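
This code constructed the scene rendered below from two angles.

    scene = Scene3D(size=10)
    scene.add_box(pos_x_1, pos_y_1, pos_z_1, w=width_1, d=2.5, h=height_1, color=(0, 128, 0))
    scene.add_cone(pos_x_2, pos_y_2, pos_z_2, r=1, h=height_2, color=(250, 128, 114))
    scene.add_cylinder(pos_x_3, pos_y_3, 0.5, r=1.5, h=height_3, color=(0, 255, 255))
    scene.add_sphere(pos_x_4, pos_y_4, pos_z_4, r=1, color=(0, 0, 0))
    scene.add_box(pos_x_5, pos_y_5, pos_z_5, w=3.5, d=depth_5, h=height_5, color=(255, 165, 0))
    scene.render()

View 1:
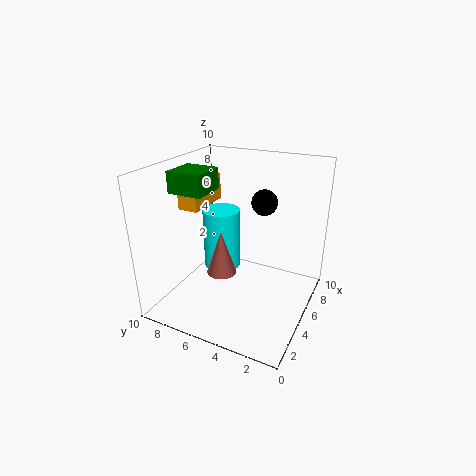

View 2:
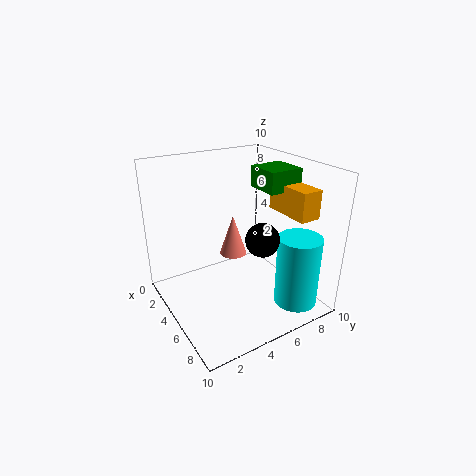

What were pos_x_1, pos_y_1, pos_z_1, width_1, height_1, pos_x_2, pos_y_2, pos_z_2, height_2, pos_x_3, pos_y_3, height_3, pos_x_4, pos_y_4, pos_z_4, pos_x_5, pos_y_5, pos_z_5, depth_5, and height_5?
pos_x_1 = 3.5; pos_y_1 = 7; pos_z_1 = 8; width_1 = 2.5; height_1 = 1.5; pos_x_2 = 3.5; pos_y_2 = 5.5; pos_z_2 = 3; height_2 = 3; pos_x_3 = 8; pos_y_3 = 8; height_3 = 5; pos_x_4 = 8.5; pos_y_4 = 4.5; pos_z_4 = 6.5; pos_x_5 = 4.5; pos_y_5 = 8; pos_z_5 = 6.5; depth_5 = 1.5; height_5 = 2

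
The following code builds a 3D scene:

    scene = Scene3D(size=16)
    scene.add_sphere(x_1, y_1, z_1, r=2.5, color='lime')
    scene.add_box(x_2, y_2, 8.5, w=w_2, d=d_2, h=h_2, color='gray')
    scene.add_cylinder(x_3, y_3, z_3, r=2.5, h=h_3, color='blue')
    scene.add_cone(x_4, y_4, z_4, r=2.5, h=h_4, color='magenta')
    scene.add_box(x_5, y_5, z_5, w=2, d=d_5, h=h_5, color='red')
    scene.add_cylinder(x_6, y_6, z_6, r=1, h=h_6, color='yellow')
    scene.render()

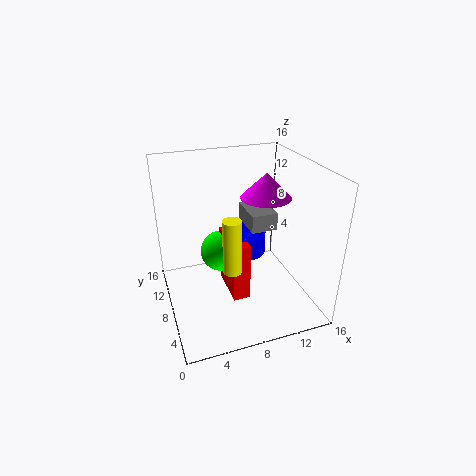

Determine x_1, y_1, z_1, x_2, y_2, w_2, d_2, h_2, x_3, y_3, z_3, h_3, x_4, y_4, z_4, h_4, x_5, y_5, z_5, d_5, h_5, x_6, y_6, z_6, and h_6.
x_1 = 7
y_1 = 11.5
z_1 = 4.5
x_2 = 9.5
y_2 = 7.5
w_2 = 3
d_2 = 4.5
h_2 = 2
x_3 = 9.5
y_3 = 10
z_3 = 5
h_3 = 2.5
x_4 = 10
y_4 = 5.5
z_4 = 13.5
h_4 = 2.5
x_5 = 7
y_5 = 6.5
z_5 = 0.5
d_5 = 5.5
h_5 = 7
x_6 = 6.5
y_6 = 5.5
z_6 = 5.5
h_6 = 6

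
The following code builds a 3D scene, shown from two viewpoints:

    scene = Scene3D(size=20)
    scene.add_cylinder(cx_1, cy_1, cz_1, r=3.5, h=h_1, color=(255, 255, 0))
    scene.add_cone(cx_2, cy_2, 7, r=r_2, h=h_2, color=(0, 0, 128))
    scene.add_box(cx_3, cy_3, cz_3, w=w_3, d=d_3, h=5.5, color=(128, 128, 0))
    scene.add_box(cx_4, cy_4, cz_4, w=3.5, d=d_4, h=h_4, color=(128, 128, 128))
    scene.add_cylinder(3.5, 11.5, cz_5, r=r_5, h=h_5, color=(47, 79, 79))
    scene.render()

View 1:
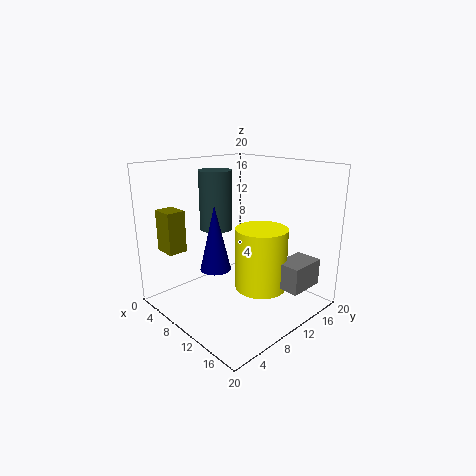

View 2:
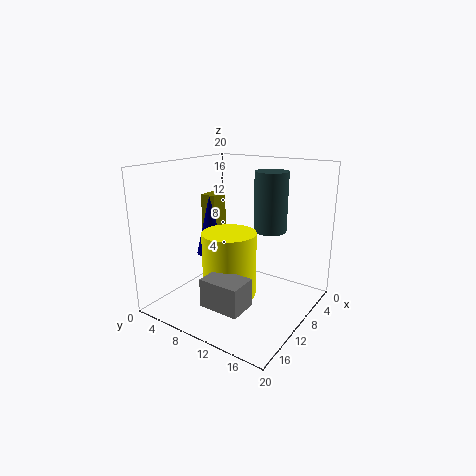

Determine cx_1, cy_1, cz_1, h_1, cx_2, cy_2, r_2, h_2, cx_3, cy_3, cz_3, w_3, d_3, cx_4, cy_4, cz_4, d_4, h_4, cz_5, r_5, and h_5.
cx_1 = 13.5; cy_1 = 11; cz_1 = 3.5; h_1 = 8.5; cx_2 = 10.5; cy_2 = 5.5; r_2 = 2; h_2 = 8.5; cx_3 = 4; cy_3 = 1; cz_3 = 9; w_3 = 3; d_3 = 2.5; cx_4 = 16; cy_4 = 11; cz_4 = 4.5; d_4 = 5; h_4 = 3.5; cz_5 = 9.5; r_5 = 2.5; h_5 = 9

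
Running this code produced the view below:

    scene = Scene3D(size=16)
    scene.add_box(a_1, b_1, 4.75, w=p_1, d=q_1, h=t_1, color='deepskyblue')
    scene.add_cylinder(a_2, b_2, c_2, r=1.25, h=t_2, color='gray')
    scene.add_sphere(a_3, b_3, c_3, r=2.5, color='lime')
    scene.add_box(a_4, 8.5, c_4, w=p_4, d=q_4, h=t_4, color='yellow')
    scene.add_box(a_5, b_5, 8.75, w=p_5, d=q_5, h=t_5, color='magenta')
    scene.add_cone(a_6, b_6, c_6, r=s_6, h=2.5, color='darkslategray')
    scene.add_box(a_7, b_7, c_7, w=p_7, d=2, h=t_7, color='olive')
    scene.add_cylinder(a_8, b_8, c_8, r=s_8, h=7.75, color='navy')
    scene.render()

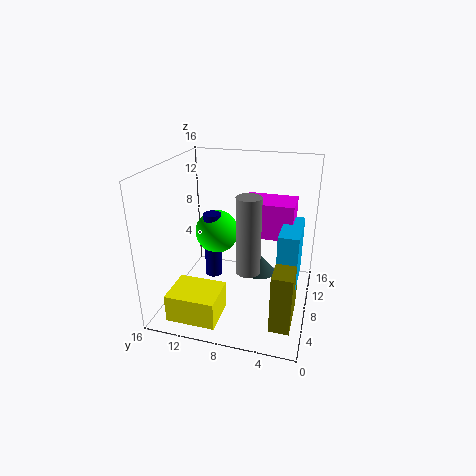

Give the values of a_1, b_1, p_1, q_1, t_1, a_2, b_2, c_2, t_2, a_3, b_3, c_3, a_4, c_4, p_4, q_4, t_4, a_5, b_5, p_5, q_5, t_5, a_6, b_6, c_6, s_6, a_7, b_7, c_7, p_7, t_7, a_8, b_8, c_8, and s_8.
a_1 = 3.75; b_1 = 1; p_1 = 5.5; q_1 = 2; t_1 = 6; a_2 = 4.75; b_2 = 6; c_2 = 6; t_2 = 8; a_3 = 9.5; b_3 = 11; c_3 = 7.75; a_4 = 0.75; c_4 = 1; p_4 = 4.25; q_4 = 5.25; t_4 = 3; a_5 = 7; b_5 = 2; p_5 = 3.75; q_5 = 5.5; t_5 = 3.75; a_6 = 11.75; b_6 = 6.25; c_6 = 1.75; s_6 = 2; a_7 = 1; b_7 = 1; c_7 = 2; p_7 = 5.25; t_7 = 6; a_8 = 8.75; b_8 = 11.25; c_8 = 2.5; s_8 = 1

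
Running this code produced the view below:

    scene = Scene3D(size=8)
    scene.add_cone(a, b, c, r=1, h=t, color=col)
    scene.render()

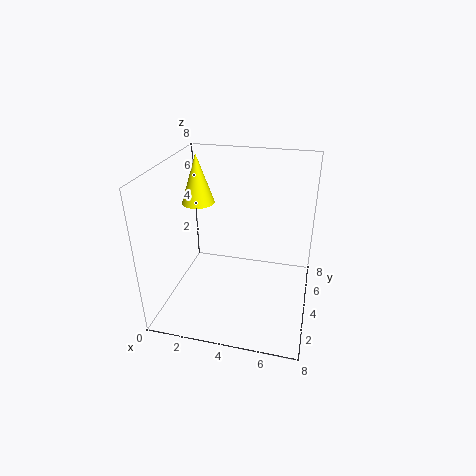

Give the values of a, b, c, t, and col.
a = 1
b = 6
c = 5
t = 3
col = 'yellow'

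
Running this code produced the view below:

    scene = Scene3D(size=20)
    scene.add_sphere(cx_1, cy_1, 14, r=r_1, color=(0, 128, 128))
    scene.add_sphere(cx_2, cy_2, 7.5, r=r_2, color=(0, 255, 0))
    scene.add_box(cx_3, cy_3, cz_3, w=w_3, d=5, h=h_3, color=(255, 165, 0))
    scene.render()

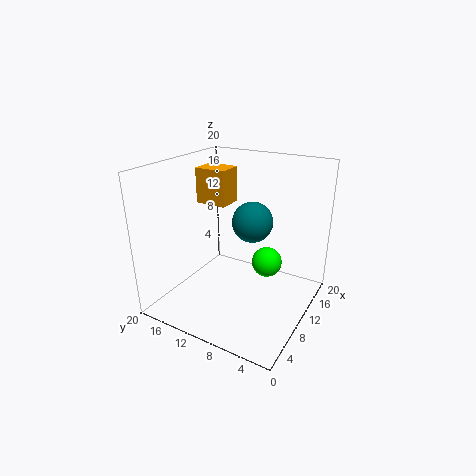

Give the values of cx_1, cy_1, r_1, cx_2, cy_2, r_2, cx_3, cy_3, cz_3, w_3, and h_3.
cx_1 = 7.5, cy_1 = 6.5, r_1 = 2.5, cx_2 = 10, cy_2 = 5.5, r_2 = 2, cx_3 = 13.5, cy_3 = 14.5, cz_3 = 12.5, w_3 = 4, h_3 = 5.5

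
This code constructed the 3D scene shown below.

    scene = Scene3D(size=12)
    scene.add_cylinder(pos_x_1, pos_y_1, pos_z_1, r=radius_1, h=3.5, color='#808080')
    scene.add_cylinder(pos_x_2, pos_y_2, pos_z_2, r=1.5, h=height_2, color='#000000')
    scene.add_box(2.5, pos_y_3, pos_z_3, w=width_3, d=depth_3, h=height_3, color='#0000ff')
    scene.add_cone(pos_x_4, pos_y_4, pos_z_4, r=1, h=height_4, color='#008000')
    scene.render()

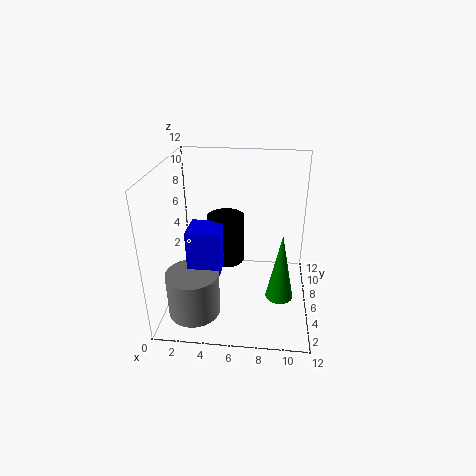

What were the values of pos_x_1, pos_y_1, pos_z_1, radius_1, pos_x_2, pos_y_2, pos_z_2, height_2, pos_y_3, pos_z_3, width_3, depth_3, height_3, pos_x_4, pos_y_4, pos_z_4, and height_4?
pos_x_1 = 3; pos_y_1 = 2; pos_z_1 = 1.5; radius_1 = 2; pos_x_2 = 5; pos_y_2 = 6; pos_z_2 = 4; height_2 = 4; pos_y_3 = 2.5; pos_z_3 = 4.5; width_3 = 2.5; depth_3 = 2.5; height_3 = 3.5; pos_x_4 = 9.5; pos_y_4 = 2; pos_z_4 = 3.5; height_4 = 5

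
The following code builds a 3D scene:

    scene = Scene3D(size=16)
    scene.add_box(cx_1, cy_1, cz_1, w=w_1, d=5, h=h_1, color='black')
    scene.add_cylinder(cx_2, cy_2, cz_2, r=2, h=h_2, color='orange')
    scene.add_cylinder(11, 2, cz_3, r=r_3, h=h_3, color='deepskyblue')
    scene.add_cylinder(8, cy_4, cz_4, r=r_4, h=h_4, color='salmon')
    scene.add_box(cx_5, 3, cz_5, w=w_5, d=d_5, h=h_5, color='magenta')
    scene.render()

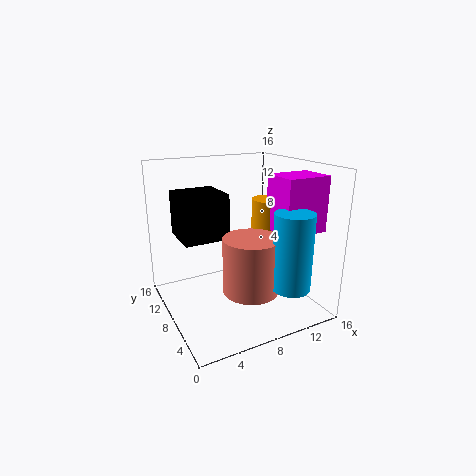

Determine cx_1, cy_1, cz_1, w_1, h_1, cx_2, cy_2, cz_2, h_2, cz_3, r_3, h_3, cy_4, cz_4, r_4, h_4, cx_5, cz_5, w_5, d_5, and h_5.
cx_1 = 2, cy_1 = 8, cz_1 = 8, w_1 = 5, h_1 = 5, cx_2 = 12, cy_2 = 8, cz_2 = 7, h_2 = 5, cz_3 = 4, r_3 = 2, h_3 = 8, cy_4 = 5, cz_4 = 3, r_4 = 3, h_4 = 6, cx_5 = 11, cz_5 = 9, w_5 = 5, d_5 = 4, h_5 = 6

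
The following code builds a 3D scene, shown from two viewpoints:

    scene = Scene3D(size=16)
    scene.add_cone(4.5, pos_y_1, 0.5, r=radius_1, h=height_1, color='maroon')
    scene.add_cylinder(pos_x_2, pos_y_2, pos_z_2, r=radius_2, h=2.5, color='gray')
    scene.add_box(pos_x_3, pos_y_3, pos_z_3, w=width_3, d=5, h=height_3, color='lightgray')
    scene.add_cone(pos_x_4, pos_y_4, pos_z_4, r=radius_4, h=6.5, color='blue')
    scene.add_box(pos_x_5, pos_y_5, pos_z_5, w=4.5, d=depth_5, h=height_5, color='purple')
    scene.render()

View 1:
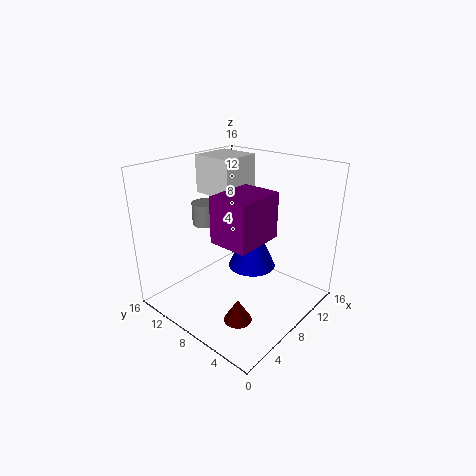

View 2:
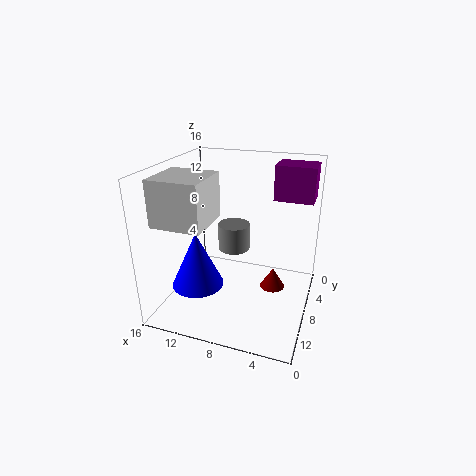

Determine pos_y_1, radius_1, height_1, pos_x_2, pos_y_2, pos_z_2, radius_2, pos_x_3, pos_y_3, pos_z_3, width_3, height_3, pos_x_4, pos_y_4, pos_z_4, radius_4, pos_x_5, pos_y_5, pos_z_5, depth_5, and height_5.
pos_y_1 = 5; radius_1 = 1.5; height_1 = 2.5; pos_x_2 = 7; pos_y_2 = 12; pos_z_2 = 9; radius_2 = 1.5; pos_x_3 = 9; pos_y_3 = 10.5; pos_z_3 = 11.5; width_3 = 5; height_3 = 4.5; pos_x_4 = 12.5; pos_y_4 = 9.5; pos_z_4 = 2; radius_4 = 3; pos_x_5 = 0.5; pos_y_5 = 1; pos_z_5 = 11.5; depth_5 = 3.5; height_5 = 4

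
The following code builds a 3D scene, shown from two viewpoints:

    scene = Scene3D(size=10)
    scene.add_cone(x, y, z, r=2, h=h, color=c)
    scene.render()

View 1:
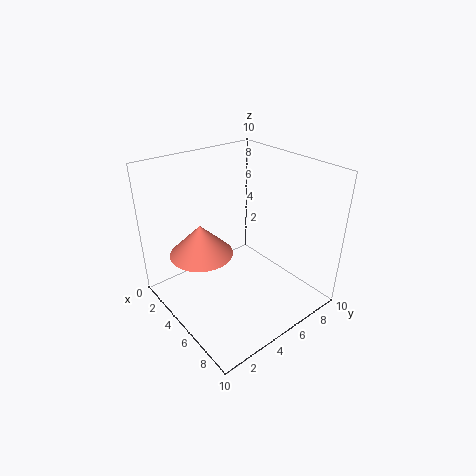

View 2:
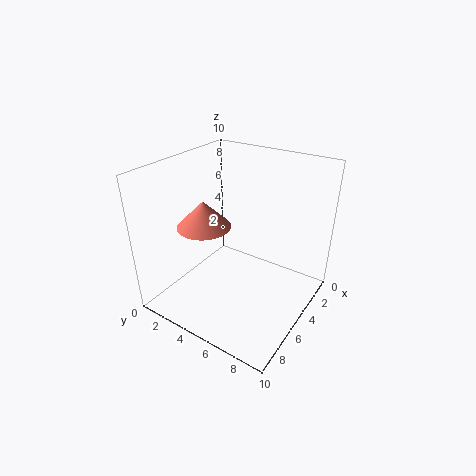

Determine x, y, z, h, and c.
x = 5, y = 2, z = 5, h = 2, c = 'salmon'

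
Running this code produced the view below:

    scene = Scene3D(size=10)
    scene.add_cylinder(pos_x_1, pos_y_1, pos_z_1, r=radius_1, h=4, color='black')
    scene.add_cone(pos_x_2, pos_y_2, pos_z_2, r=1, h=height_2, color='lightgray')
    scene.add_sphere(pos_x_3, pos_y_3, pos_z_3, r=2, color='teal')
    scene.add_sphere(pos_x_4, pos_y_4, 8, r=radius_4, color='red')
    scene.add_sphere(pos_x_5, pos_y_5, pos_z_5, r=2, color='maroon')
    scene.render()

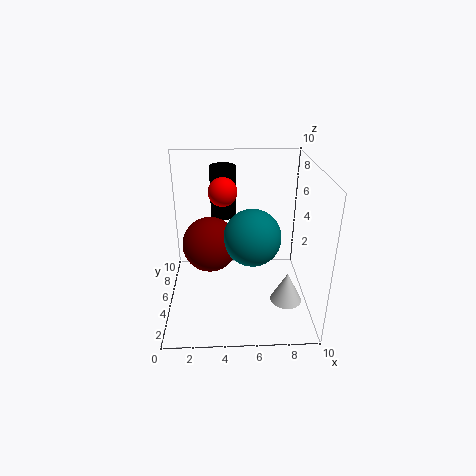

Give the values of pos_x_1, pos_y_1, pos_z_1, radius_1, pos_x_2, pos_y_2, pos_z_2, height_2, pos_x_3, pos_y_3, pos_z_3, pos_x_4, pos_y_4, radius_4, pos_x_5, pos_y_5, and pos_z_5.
pos_x_1 = 4
pos_y_1 = 9
pos_z_1 = 5
radius_1 = 1
pos_x_2 = 8
pos_y_2 = 2
pos_z_2 = 2
height_2 = 2
pos_x_3 = 6
pos_y_3 = 5
pos_z_3 = 5
pos_x_4 = 4
pos_y_4 = 6
radius_4 = 1
pos_x_5 = 3
pos_y_5 = 6
pos_z_5 = 4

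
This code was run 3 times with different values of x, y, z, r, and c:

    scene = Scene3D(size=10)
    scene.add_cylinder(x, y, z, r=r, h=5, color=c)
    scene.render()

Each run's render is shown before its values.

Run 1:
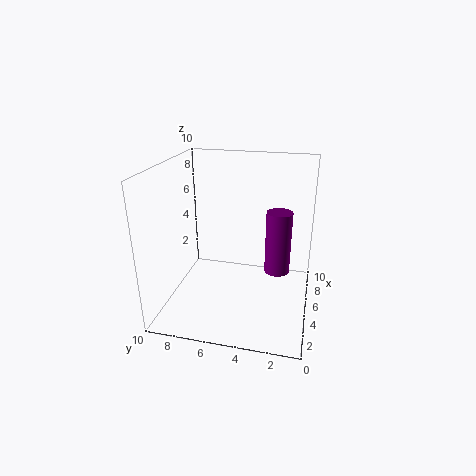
x = 8, y = 2.5, z = 1, r = 1, c = 'purple'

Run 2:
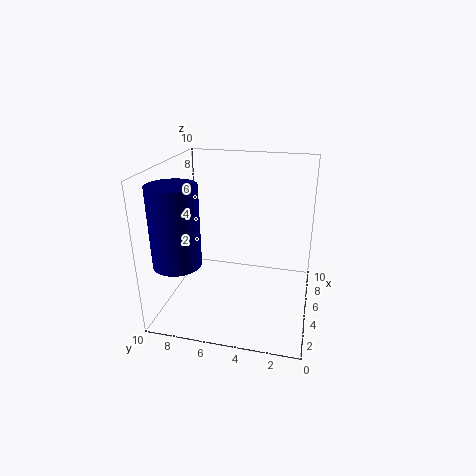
x = 1.5, y = 8, z = 4.5, r = 1.5, c = 'navy'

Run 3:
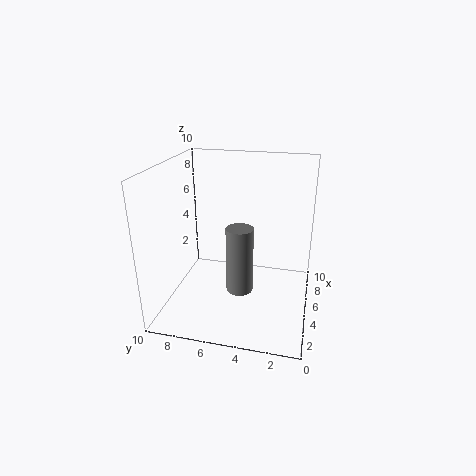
x = 5.5, y = 5, z = 0.5, r = 1, c = 'gray'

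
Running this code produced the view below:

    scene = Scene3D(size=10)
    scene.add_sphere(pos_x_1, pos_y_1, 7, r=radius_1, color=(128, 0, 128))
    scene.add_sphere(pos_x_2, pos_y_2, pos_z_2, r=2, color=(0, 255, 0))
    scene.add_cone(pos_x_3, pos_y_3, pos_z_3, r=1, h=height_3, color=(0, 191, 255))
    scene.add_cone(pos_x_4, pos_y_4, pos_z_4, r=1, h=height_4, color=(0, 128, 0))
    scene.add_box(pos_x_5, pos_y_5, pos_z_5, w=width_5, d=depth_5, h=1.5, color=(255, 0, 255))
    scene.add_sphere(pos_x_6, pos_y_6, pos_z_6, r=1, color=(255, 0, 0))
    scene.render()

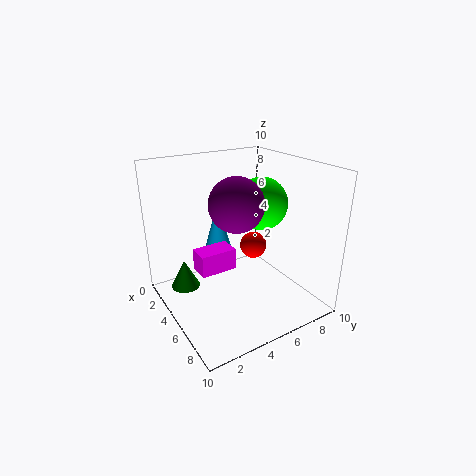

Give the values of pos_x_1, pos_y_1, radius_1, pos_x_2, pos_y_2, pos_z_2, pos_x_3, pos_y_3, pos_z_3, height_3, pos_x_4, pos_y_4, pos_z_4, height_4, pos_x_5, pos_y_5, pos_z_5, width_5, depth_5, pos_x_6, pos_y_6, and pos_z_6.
pos_x_1 = 4
pos_y_1 = 5.5
radius_1 = 2
pos_x_2 = 3.5
pos_y_2 = 8
pos_z_2 = 6.5
pos_x_3 = 3
pos_y_3 = 4.5
pos_z_3 = 3.5
height_3 = 3.5
pos_x_4 = 3.5
pos_y_4 = 1.5
pos_z_4 = 1.5
height_4 = 2
pos_x_5 = 4
pos_y_5 = 2
pos_z_5 = 3
width_5 = 1.5
depth_5 = 2.5
pos_x_6 = 4
pos_y_6 = 7
pos_z_6 = 3.5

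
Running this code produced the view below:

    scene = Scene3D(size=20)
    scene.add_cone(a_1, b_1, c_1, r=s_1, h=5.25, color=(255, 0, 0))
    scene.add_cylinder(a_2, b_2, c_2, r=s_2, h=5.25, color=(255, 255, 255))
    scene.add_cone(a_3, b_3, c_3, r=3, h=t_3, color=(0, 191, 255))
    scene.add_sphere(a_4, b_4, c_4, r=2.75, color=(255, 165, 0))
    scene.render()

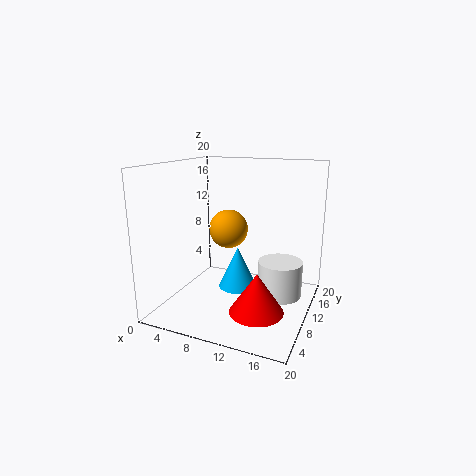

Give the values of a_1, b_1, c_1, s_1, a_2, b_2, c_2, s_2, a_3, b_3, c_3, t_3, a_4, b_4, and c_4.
a_1 = 14.5; b_1 = 5.5; c_1 = 2; s_1 = 3.5; a_2 = 15.25; b_2 = 13.5; c_2 = 0.75; s_2 = 3.25; a_3 = 8; b_3 = 14.5; c_3 = 0.25; t_3 = 6.5; a_4 = 8; b_4 = 11.25; c_4 = 10.75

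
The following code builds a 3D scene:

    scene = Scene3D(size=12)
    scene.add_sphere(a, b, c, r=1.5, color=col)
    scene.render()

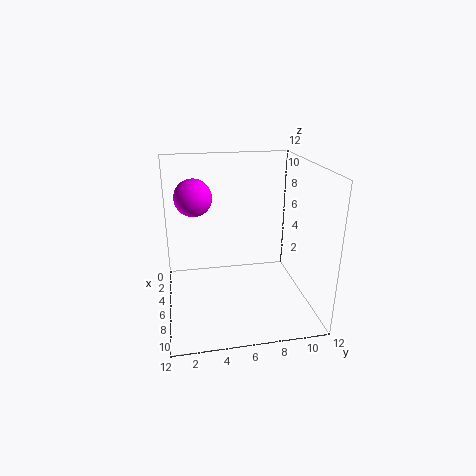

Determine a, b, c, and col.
a = 5.5
b = 2.5
c = 9.5
col = 'magenta'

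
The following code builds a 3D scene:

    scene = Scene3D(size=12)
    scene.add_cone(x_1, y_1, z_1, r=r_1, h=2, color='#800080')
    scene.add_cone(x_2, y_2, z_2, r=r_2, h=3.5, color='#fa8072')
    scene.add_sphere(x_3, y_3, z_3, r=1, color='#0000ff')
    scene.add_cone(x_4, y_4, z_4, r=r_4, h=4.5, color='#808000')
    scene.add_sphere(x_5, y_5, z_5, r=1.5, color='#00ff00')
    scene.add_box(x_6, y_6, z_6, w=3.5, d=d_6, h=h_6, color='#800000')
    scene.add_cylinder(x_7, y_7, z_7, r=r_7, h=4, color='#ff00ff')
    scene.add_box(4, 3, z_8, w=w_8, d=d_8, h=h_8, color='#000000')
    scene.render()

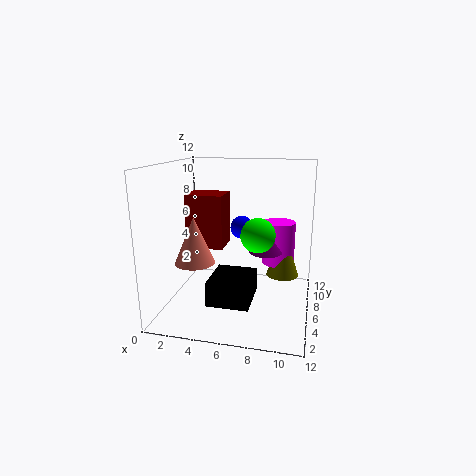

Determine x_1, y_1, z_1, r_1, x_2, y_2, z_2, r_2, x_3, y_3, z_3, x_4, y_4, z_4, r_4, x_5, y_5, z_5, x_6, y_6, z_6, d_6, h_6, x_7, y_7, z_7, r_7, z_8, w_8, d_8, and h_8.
x_1 = 8, y_1 = 8.5, z_1 = 4, r_1 = 1.5, x_2 = 3.5, y_2 = 2.5, z_2 = 5, r_2 = 1.5, x_3 = 6, y_3 = 7.5, z_3 = 6.5, x_4 = 9.5, y_4 = 9.5, z_4 = 1.5, r_4 = 1.5, x_5 = 7.5, y_5 = 7, z_5 = 6, x_6 = 0.5, y_6 = 8, z_6 = 4, d_6 = 3, h_6 = 5, x_7 = 9, y_7 = 10, z_7 = 2.5, r_7 = 1.5, z_8 = 1, w_8 = 3.5, d_8 = 4, h_8 = 2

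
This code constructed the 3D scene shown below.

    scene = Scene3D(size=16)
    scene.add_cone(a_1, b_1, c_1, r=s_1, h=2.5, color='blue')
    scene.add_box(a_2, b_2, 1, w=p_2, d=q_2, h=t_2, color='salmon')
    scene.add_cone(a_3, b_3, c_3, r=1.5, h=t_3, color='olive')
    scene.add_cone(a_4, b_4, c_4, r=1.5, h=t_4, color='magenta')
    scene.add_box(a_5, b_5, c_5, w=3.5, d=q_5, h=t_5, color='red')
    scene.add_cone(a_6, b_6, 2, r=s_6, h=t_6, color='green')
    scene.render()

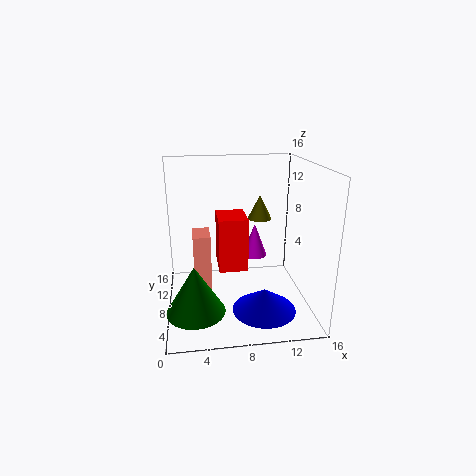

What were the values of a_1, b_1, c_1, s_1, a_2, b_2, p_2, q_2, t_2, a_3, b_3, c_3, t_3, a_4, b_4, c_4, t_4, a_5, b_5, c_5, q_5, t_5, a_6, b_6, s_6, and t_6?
a_1 = 10.5, b_1 = 5, c_1 = 0.5, s_1 = 3.5, a_2 = 3, b_2 = 8.5, p_2 = 2, q_2 = 3.5, t_2 = 7, a_3 = 11.5, b_3 = 13, c_3 = 8.5, t_3 = 3, a_4 = 10.5, b_4 = 11, c_4 = 4.5, t_4 = 4, a_5 = 6, b_5 = 9.5, c_5 = 3, q_5 = 4.5, t_5 = 6.5, a_6 = 3, b_6 = 3.5, s_6 = 3, t_6 = 5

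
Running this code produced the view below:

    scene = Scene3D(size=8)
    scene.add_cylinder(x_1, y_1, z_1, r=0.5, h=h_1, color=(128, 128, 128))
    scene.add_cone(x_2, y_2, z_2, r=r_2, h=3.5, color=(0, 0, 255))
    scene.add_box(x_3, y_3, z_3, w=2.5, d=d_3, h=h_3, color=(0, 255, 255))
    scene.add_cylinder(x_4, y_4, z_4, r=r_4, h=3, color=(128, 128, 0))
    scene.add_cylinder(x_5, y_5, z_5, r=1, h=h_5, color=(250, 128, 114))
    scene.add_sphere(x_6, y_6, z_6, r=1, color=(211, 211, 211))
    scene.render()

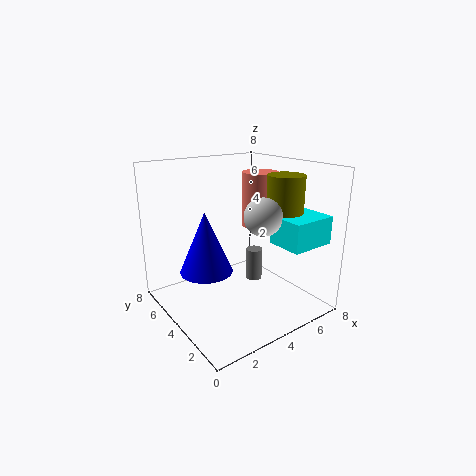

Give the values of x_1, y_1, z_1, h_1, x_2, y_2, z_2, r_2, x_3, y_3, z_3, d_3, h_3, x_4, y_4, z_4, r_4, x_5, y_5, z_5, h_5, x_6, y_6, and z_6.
x_1 = 6; y_1 = 5; z_1 = 0.5; h_1 = 2; x_2 = 2.5; y_2 = 5; z_2 = 2; r_2 = 1.5; x_3 = 5; y_3 = 0.5; z_3 = 4; d_3 = 2; h_3 = 1.5; x_4 = 6; y_4 = 2.5; z_4 = 4.5; r_4 = 1; x_5 = 5.5; y_5 = 4; z_5 = 4.5; h_5 = 3; x_6 = 4.5; y_6 = 2.5; z_6 = 5.5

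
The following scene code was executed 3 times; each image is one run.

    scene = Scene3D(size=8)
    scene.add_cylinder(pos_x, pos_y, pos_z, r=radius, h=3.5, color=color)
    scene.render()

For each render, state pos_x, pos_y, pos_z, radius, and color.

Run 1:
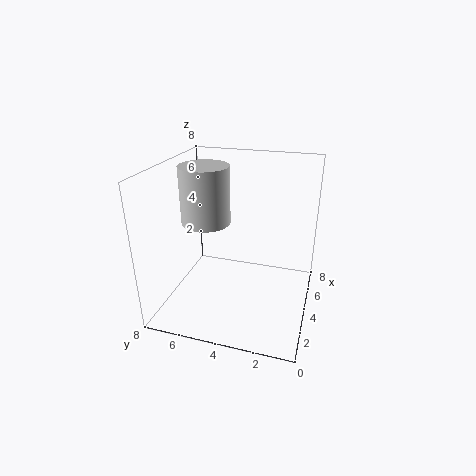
pos_x = 5.5
pos_y = 6.5
pos_z = 4
radius = 1.5
color = 'lightgray'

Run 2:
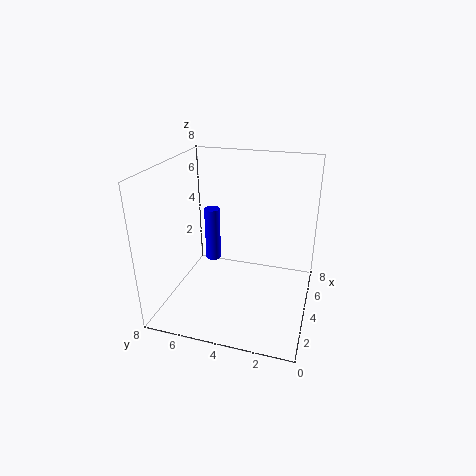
pos_x = 6.5
pos_y = 6.5
pos_z = 1
radius = 0.5
color = 'blue'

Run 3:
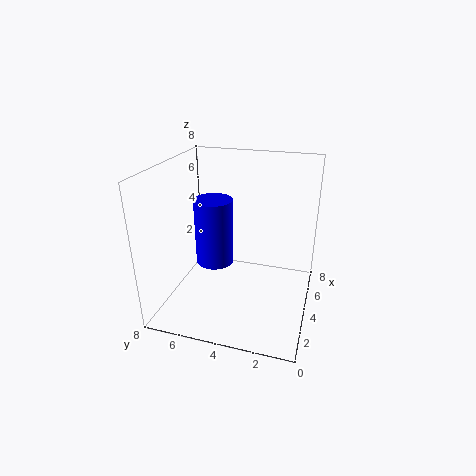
pos_x = 3
pos_y = 5
pos_z = 3
radius = 1
color = 'blue'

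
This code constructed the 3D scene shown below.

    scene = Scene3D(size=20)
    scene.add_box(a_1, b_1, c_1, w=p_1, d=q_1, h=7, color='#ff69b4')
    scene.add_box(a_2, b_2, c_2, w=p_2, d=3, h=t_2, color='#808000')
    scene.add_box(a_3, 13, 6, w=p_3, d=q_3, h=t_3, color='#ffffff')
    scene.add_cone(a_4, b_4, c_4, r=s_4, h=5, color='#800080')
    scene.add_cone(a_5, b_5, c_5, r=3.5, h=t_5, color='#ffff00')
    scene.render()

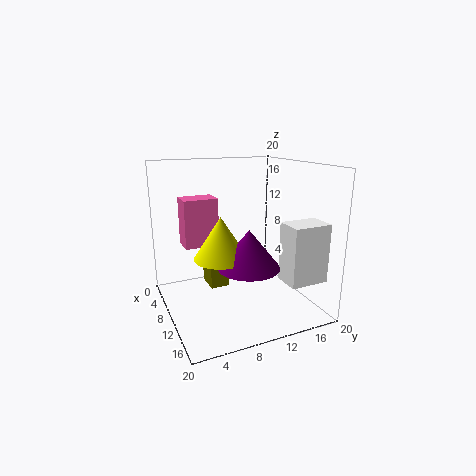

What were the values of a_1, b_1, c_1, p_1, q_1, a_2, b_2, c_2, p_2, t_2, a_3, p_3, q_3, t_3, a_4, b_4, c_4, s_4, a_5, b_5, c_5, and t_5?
a_1 = 3; b_1 = 3.5; c_1 = 8; p_1 = 3.5; q_1 = 5; a_2 = 1.5; b_2 = 7.5; c_2 = 0.5; p_2 = 4; t_2 = 4.5; a_3 = 16; p_3 = 3.5; q_3 = 5; t_3 = 7.5; a_4 = 14.5; b_4 = 9.5; c_4 = 7.5; s_4 = 4; a_5 = 12.5; b_5 = 6.5; c_5 = 8.5; t_5 = 5.5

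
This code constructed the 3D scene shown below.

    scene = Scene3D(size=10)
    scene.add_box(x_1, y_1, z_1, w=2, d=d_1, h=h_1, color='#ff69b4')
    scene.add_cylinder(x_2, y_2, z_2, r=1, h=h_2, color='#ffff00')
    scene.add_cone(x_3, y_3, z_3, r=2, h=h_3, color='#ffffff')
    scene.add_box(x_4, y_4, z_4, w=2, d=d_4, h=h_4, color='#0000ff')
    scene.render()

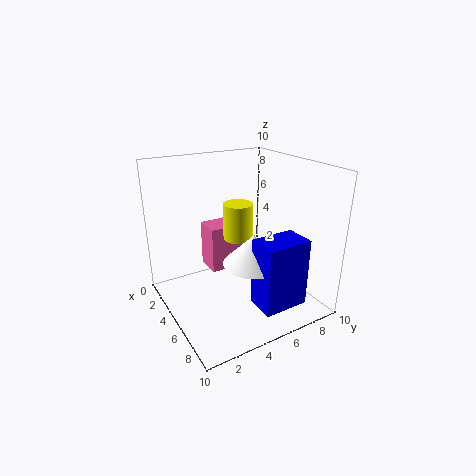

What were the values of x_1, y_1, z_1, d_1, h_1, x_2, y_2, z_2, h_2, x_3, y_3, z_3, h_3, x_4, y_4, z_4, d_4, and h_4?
x_1 = 1, y_1 = 4, z_1 = 1.5, d_1 = 3, h_1 = 3.5, x_2 = 5, y_2 = 5, z_2 = 5, h_2 = 2.5, x_3 = 7, y_3 = 5, z_3 = 4, h_3 = 2, x_4 = 7.5, y_4 = 4.5, z_4 = 1.5, d_4 = 3, h_4 = 4.5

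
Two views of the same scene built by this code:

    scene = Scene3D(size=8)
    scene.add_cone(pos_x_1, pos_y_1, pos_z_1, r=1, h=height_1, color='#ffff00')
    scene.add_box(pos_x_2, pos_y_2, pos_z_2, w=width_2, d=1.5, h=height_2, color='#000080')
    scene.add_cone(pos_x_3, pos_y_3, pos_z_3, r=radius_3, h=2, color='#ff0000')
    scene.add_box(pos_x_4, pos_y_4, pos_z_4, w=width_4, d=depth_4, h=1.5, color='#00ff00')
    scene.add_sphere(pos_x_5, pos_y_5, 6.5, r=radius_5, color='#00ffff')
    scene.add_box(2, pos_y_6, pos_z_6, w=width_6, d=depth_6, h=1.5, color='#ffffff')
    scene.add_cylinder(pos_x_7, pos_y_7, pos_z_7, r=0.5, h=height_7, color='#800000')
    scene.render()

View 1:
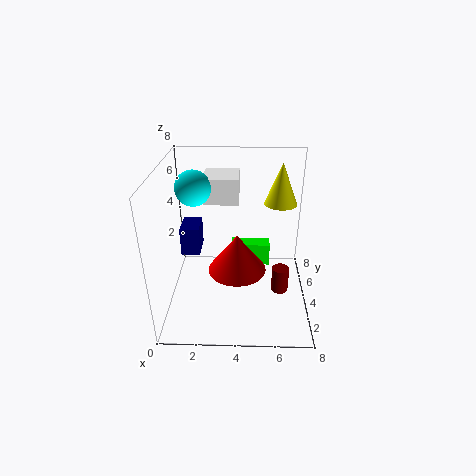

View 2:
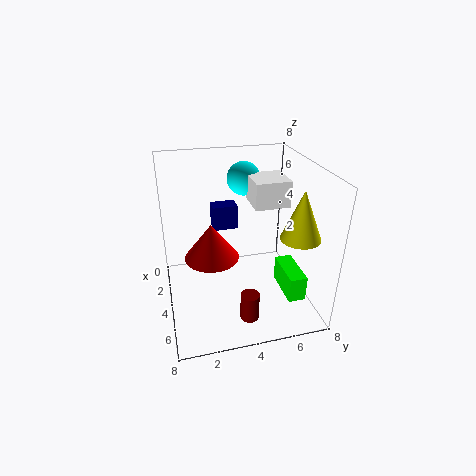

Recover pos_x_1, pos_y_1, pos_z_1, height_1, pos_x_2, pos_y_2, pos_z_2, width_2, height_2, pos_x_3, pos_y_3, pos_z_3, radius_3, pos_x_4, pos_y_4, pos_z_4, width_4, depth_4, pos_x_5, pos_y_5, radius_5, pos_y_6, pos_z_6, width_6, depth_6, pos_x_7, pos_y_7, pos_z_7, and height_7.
pos_x_1 = 6.5, pos_y_1 = 6.5, pos_z_1 = 5, height_1 = 2.5, pos_x_2 = 1, pos_y_2 = 3, pos_z_2 = 3.5, width_2 = 1, height_2 = 1.5, pos_x_3 = 4, pos_y_3 = 2.5, pos_z_3 = 3, radius_3 = 1.5, pos_x_4 = 3.5, pos_y_4 = 6.5, pos_z_4 = 0.5, width_4 = 2.5, depth_4 = 1, pos_x_5 = 1.5, pos_y_5 = 5, radius_5 = 1, pos_y_6 = 5, pos_z_6 = 5.5, width_6 = 2, depth_6 = 2, pos_x_7 = 6.5, pos_y_7 = 4, pos_z_7 = 0.5, height_7 = 1.5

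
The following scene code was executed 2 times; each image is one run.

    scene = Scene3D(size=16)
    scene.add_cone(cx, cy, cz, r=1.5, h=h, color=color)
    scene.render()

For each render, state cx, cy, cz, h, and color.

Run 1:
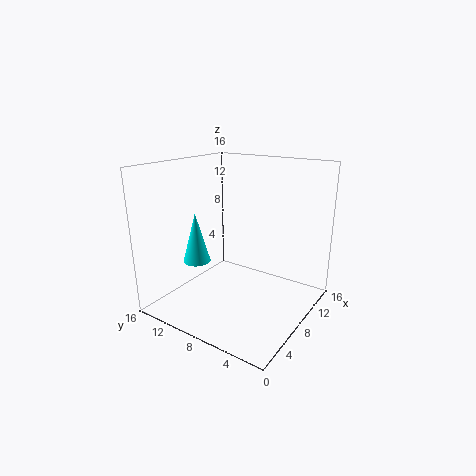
cx = 5, cy = 11.5, cz = 5.5, h = 5.5, color = 'cyan'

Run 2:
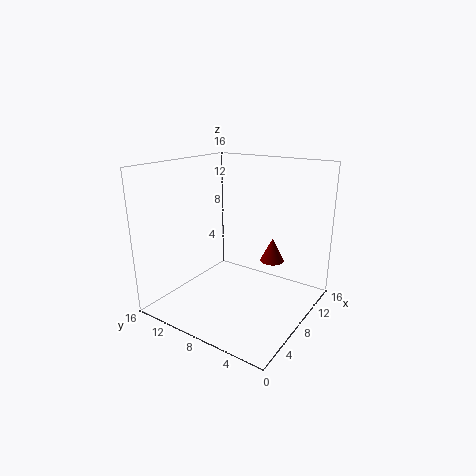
cx = 13.5, cy = 6.5, cz = 3.5, h = 3, color = 'maroon'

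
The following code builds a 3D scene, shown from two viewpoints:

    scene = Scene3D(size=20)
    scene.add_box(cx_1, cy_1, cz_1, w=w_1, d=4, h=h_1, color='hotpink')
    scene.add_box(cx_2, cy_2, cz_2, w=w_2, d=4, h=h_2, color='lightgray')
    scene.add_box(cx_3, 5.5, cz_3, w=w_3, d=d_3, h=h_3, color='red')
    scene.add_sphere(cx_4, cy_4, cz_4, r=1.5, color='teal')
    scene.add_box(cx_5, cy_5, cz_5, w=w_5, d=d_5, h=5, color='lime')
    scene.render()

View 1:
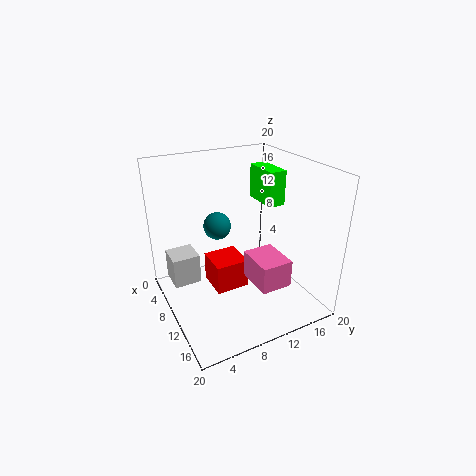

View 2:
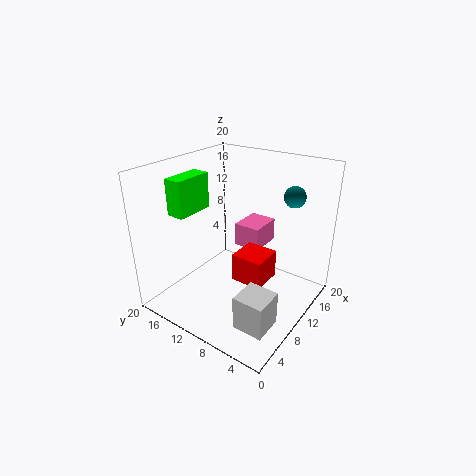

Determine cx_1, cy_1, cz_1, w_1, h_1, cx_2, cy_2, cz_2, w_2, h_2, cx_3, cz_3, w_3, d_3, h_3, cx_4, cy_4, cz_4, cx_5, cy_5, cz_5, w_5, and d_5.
cx_1 = 13.5, cy_1 = 9, cz_1 = 6.5, w_1 = 5, h_1 = 3.5, cx_2 = 2.5, cy_2 = 1.5, cz_2 = 2, w_2 = 4, h_2 = 4.5, cx_3 = 8.5, cz_3 = 4, w_3 = 4.5, d_3 = 4.5, h_3 = 4, cx_4 = 15.5, cy_4 = 4.5, cz_4 = 15.5, cx_5 = 4.5, cy_5 = 15, cz_5 = 13.5, w_5 = 5.5, d_5 = 2.5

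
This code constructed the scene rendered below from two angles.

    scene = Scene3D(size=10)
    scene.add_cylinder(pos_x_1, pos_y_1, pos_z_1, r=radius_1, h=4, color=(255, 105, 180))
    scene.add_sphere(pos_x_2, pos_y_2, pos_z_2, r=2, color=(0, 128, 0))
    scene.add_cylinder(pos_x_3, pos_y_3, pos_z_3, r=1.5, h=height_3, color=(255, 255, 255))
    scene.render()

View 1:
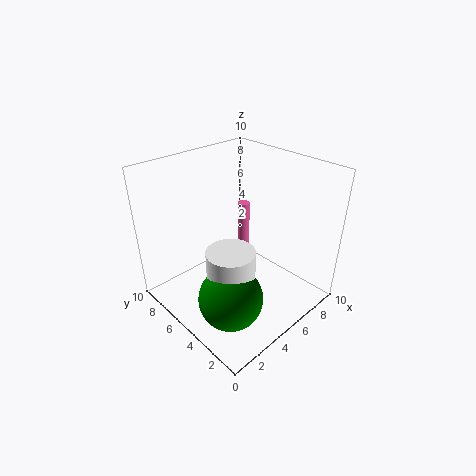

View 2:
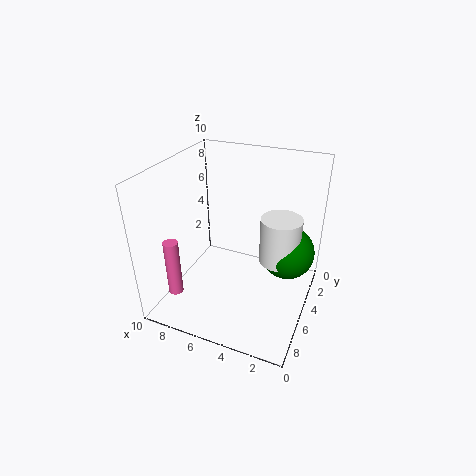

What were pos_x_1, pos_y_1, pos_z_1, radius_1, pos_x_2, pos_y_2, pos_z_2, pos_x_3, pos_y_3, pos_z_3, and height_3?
pos_x_1 = 8.5; pos_y_1 = 8; pos_z_1 = 1.5; radius_1 = 0.5; pos_x_2 = 2; pos_y_2 = 2.5; pos_z_2 = 3; pos_x_3 = 2.5; pos_y_3 = 3; pos_z_3 = 2.5; height_3 = 3.5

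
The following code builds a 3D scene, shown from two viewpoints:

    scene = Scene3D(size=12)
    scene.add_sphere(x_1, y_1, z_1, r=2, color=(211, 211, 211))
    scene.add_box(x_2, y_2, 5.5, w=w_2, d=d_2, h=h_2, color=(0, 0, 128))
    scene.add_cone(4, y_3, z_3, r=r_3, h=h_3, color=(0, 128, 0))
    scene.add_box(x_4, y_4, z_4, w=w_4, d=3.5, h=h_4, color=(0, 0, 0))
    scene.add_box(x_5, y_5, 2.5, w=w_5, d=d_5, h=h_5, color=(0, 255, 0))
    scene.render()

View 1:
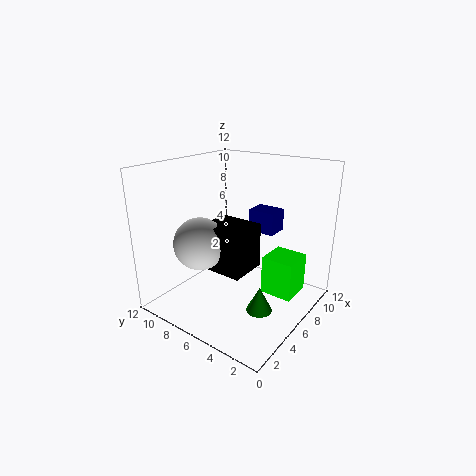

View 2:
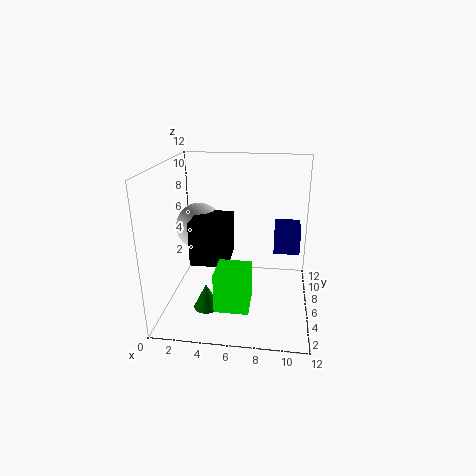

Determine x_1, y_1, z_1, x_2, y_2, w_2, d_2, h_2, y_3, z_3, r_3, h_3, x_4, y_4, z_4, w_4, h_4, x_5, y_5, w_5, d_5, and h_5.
x_1 = 2.5, y_1 = 7, z_1 = 6.5, x_2 = 9, y_2 = 4.5, w_2 = 2, d_2 = 2.5, h_2 = 2, y_3 = 2.5, z_3 = 1.5, r_3 = 1, h_3 = 2, x_4 = 2.5, y_4 = 3.5, z_4 = 4.5, w_4 = 3, h_4 = 3.5, x_5 = 5, y_5 = 0.5, w_5 = 2.5, d_5 = 2.5, h_5 = 3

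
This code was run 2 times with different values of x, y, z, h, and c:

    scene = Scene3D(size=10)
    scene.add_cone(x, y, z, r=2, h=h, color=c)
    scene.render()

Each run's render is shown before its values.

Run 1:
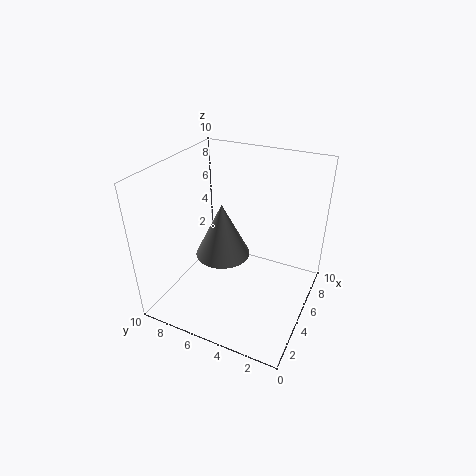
x = 5.5, y = 6.5, z = 3, h = 4, c = 'gray'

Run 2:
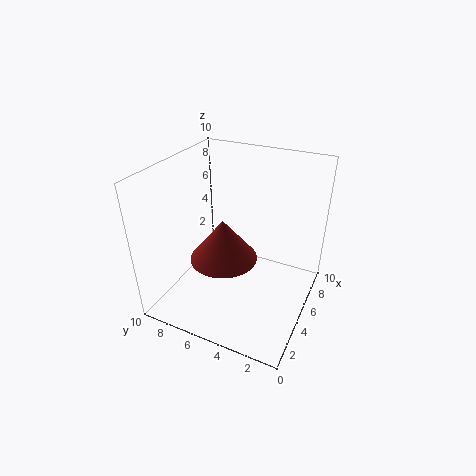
x = 2, y = 4.5, z = 5.5, h = 2.5, c = 'brown'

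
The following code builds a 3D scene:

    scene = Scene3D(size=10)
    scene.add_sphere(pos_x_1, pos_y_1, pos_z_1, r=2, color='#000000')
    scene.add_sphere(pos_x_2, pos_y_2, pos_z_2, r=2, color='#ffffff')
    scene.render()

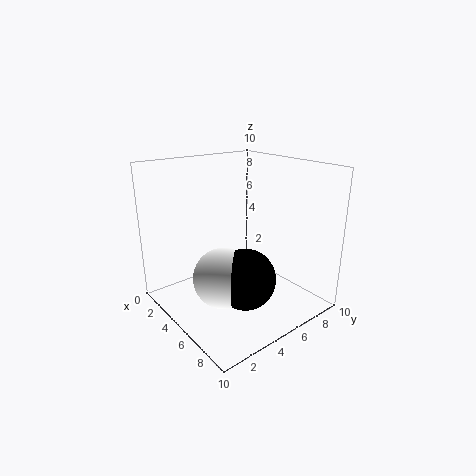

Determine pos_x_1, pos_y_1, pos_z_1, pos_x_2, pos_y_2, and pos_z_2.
pos_x_1 = 7, pos_y_1 = 4, pos_z_1 = 3, pos_x_2 = 6, pos_y_2 = 3, pos_z_2 = 3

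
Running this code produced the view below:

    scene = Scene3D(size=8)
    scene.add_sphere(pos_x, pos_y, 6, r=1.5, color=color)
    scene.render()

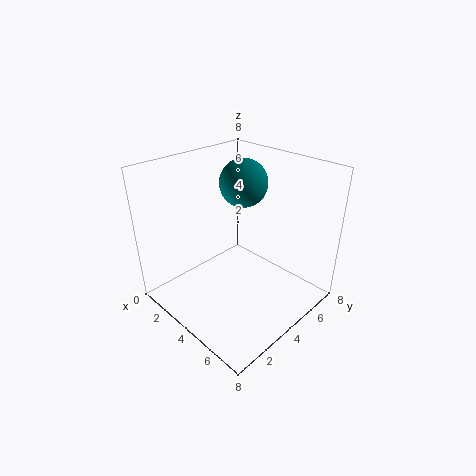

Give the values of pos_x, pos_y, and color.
pos_x = 2; pos_y = 6.5; color = 'teal'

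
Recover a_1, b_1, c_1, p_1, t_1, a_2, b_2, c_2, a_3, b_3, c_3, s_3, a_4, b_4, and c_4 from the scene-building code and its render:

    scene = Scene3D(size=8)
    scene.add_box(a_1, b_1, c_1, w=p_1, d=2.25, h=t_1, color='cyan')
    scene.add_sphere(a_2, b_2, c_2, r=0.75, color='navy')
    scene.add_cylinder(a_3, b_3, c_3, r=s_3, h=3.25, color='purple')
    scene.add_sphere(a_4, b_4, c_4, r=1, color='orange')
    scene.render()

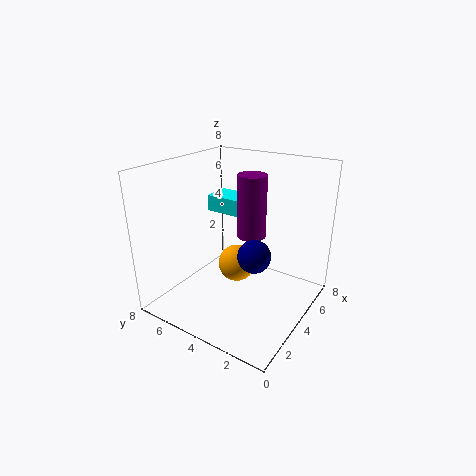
a_1 = 5.5; b_1 = 5; c_1 = 4.5; p_1 = 1.75; t_1 = 1; a_2 = 1.5; b_2 = 1.5; c_2 = 4.75; a_3 = 3.75; b_3 = 3; c_3 = 4.5; s_3 = 0.75; a_4 = 3.5; b_4 = 3.75; c_4 = 2.75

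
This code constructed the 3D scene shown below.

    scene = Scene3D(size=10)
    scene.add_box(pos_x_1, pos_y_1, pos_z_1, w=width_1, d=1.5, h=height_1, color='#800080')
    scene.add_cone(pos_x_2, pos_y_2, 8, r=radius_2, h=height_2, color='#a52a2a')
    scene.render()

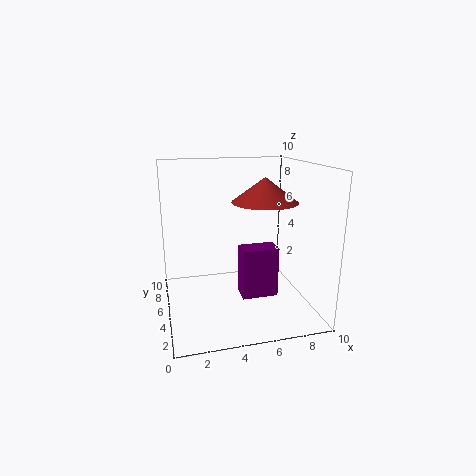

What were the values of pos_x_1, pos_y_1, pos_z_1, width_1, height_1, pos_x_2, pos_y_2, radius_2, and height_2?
pos_x_1 = 5
pos_y_1 = 3.5
pos_z_1 = 1
width_1 = 2.5
height_1 = 3.5
pos_x_2 = 6
pos_y_2 = 2.5
radius_2 = 2
height_2 = 1.5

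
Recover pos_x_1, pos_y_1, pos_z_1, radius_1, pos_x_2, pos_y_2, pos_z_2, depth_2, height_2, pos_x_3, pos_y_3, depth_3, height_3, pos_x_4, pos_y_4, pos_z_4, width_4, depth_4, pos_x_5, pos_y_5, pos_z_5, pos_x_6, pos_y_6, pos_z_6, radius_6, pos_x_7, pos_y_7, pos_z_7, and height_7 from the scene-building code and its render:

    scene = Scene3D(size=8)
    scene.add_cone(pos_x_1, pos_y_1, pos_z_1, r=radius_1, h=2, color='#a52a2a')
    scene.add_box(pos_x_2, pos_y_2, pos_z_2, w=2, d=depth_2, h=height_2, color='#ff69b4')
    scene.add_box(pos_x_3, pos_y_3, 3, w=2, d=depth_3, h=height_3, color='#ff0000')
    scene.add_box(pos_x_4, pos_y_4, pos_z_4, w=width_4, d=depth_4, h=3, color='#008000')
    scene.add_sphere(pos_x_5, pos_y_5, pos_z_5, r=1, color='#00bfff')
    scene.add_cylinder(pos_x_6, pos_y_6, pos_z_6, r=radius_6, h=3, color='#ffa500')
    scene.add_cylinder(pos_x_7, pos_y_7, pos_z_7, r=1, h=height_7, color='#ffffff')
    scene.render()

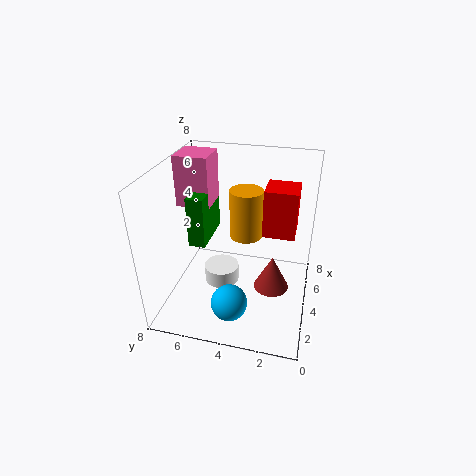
pos_x_1 = 4; pos_y_1 = 2; pos_z_1 = 1; radius_1 = 1; pos_x_2 = 5; pos_y_2 = 6; pos_z_2 = 5; depth_2 = 2; height_2 = 3; pos_x_3 = 6; pos_y_3 = 1; depth_3 = 2; height_3 = 3; pos_x_4 = 4; pos_y_4 = 6; pos_z_4 = 3; width_4 = 3; depth_4 = 1; pos_x_5 = 2; pos_y_5 = 4; pos_z_5 = 1; pos_x_6 = 6; pos_y_6 = 4; pos_z_6 = 3; radius_6 = 1; pos_x_7 = 4; pos_y_7 = 5; pos_z_7 = 1; height_7 = 1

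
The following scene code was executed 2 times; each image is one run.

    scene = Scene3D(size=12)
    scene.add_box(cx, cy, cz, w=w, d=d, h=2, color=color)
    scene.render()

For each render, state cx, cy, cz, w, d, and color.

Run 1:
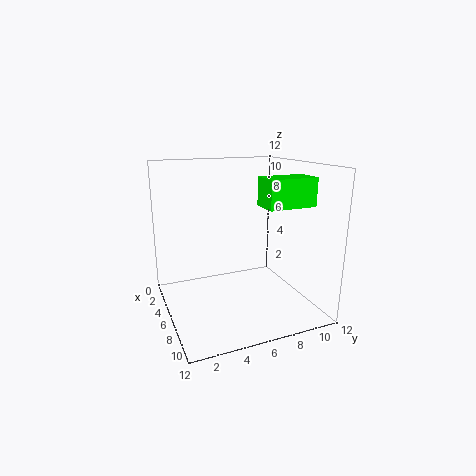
cx = 9.5; cy = 6; cz = 9.5; w = 2; d = 3.5; color = 'lime'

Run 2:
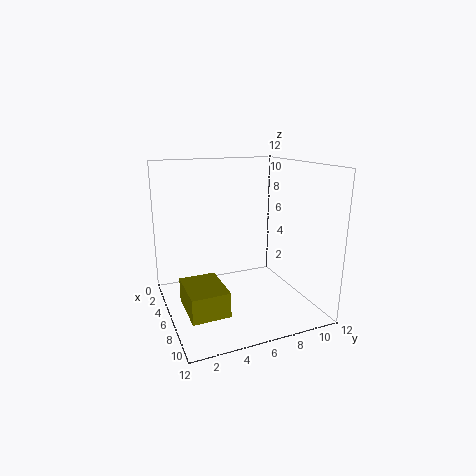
cx = 5.5; cy = 1; cz = 1; w = 4; d = 3; color = 'olive'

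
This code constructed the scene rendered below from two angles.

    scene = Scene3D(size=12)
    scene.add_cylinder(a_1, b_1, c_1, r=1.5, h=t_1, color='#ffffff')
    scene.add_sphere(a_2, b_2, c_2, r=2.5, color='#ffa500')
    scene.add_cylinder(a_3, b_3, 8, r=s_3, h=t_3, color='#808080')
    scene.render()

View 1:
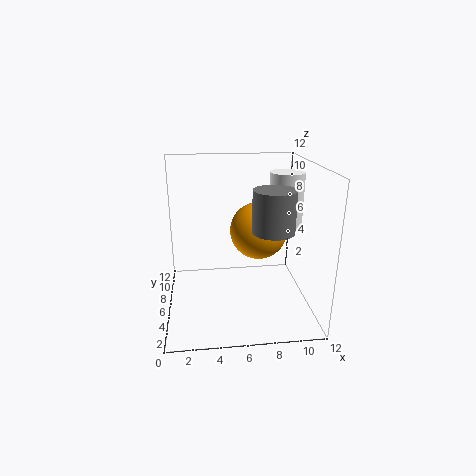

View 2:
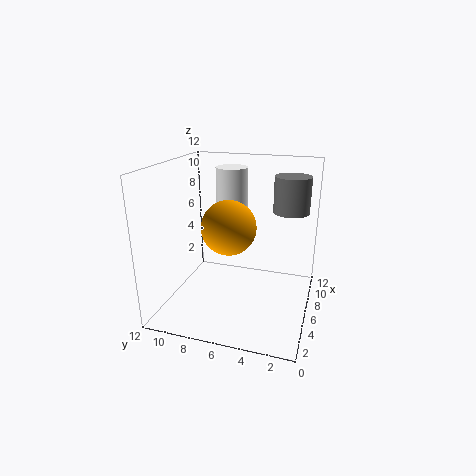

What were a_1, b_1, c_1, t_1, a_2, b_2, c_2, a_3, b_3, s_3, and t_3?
a_1 = 10.5
b_1 = 8
c_1 = 6
t_1 = 5
a_2 = 8
b_2 = 7.5
c_2 = 6
a_3 = 8
b_3 = 2
s_3 = 1.5
t_3 = 3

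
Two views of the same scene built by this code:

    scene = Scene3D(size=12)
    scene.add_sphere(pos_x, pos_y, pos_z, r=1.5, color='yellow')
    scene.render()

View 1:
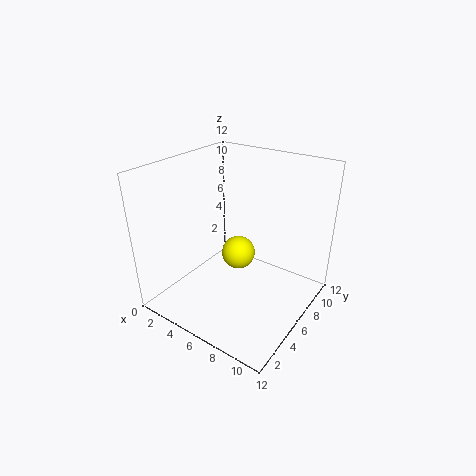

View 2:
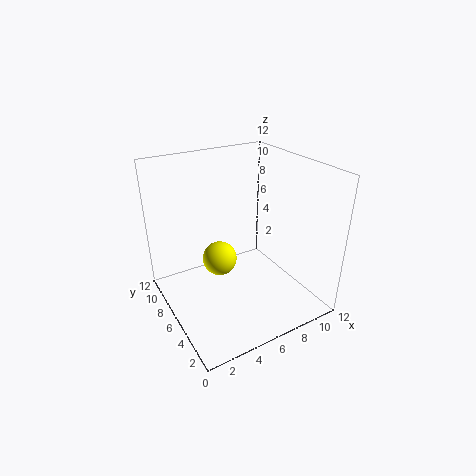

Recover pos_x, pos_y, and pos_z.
pos_x = 5, pos_y = 7.5, pos_z = 3.5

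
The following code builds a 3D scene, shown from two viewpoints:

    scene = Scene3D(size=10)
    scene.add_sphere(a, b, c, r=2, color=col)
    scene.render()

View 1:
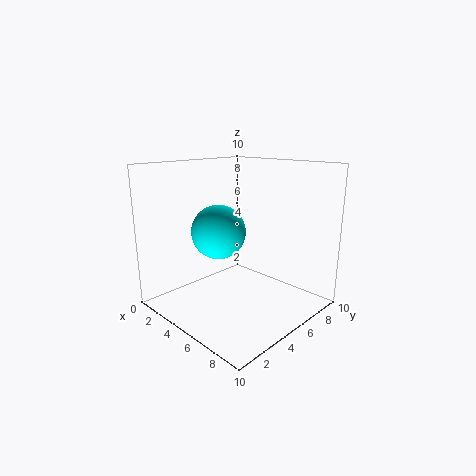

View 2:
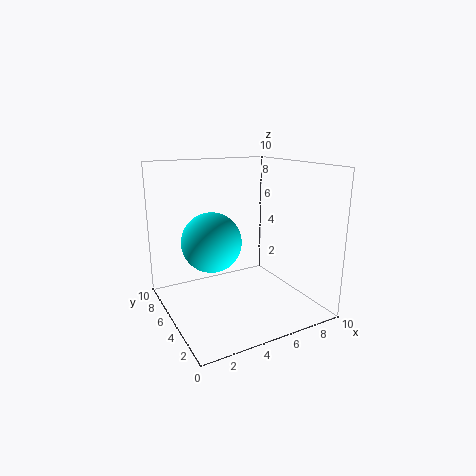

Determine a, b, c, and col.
a = 3
b = 5
c = 5
col = 'cyan'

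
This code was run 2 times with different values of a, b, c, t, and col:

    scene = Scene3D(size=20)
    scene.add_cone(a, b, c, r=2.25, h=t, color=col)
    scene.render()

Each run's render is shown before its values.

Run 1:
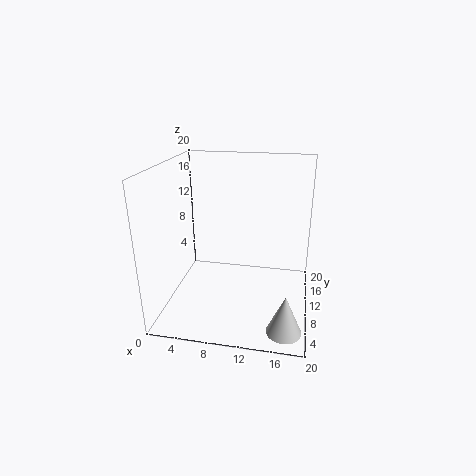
a = 17.25; b = 3.25; c = 0.5; t = 5.25; col = 'lightgray'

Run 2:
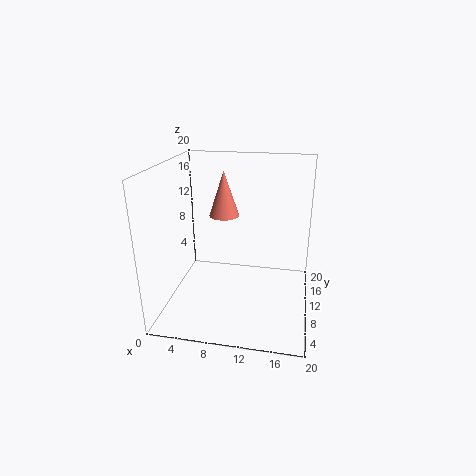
a = 7; b = 14.5; c = 11.5; t = 6.75; col = 'salmon'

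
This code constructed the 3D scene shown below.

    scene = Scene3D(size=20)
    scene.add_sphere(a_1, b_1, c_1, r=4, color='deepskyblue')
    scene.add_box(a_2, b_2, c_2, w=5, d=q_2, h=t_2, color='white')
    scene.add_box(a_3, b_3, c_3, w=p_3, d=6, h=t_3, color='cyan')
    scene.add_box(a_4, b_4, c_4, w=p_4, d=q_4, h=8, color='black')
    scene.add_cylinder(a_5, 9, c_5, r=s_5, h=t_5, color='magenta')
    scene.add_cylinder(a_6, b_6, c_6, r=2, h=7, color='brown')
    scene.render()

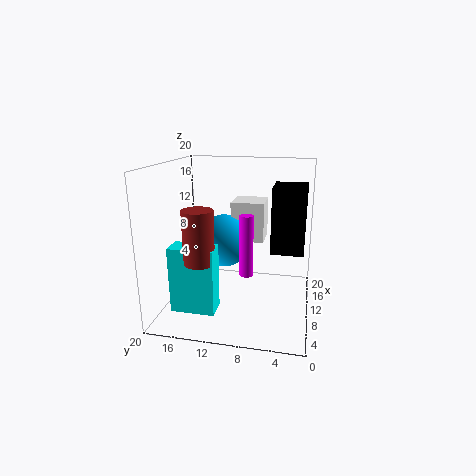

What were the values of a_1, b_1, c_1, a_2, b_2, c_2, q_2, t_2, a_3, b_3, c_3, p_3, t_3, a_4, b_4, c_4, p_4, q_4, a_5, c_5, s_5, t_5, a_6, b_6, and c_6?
a_1 = 14, b_1 = 13, c_1 = 8, a_2 = 14, b_2 = 7, c_2 = 8, q_2 = 5, t_2 = 6, a_3 = 4, b_3 = 12, c_3 = 1, p_3 = 3, t_3 = 9, a_4 = 5, b_4 = 1, c_4 = 10, p_4 = 5, q_4 = 4, a_5 = 11, c_5 = 4, s_5 = 1, t_5 = 9, a_6 = 5, b_6 = 14, c_6 = 8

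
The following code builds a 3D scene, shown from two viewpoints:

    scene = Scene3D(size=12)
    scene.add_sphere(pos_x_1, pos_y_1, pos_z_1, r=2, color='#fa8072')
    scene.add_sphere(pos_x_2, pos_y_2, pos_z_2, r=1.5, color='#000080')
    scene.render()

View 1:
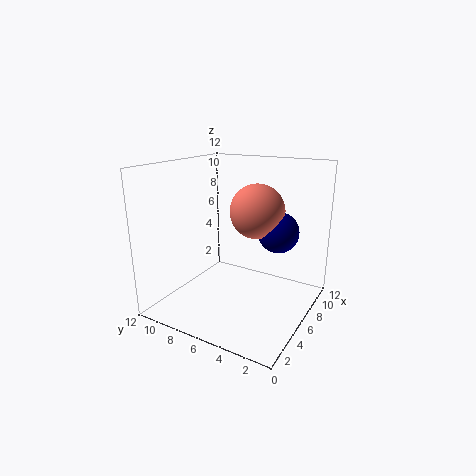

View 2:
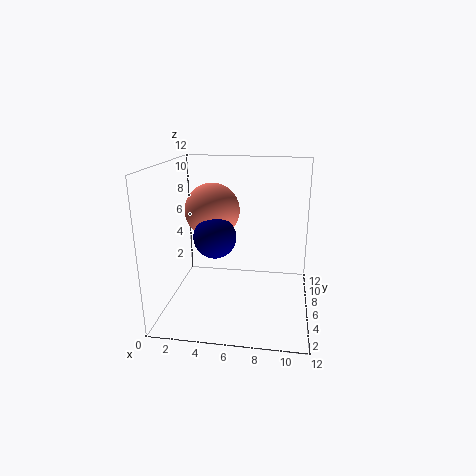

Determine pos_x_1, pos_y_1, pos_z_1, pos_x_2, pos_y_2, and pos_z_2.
pos_x_1 = 4.5; pos_y_1 = 3.5; pos_z_1 = 9; pos_x_2 = 5; pos_y_2 = 2; pos_z_2 = 7.5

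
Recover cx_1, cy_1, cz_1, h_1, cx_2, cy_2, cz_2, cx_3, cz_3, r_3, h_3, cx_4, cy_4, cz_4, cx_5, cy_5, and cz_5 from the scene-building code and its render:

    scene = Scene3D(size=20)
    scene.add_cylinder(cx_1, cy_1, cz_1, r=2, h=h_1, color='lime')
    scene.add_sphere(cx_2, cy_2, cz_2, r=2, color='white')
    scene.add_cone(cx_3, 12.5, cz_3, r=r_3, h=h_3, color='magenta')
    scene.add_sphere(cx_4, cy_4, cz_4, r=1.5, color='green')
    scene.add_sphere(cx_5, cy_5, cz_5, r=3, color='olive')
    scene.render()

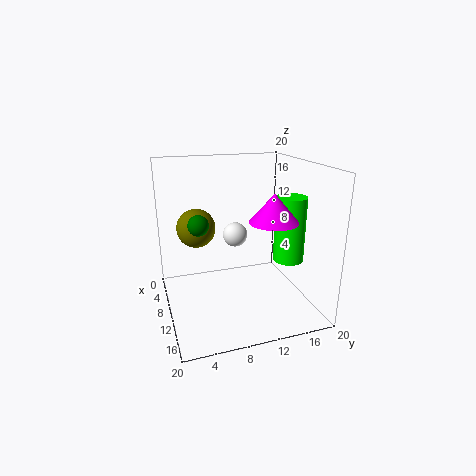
cx_1 = 14.5; cy_1 = 15.5; cz_1 = 8; h_1 = 8.5; cx_2 = 2.5; cy_2 = 12; cz_2 = 7.5; cx_3 = 16; cz_3 = 14; r_3 = 3; h_3 = 3.5; cx_4 = 7.5; cy_4 = 5; cz_4 = 11.5; cx_5 = 3; cy_5 = 5.5; cz_5 = 9.5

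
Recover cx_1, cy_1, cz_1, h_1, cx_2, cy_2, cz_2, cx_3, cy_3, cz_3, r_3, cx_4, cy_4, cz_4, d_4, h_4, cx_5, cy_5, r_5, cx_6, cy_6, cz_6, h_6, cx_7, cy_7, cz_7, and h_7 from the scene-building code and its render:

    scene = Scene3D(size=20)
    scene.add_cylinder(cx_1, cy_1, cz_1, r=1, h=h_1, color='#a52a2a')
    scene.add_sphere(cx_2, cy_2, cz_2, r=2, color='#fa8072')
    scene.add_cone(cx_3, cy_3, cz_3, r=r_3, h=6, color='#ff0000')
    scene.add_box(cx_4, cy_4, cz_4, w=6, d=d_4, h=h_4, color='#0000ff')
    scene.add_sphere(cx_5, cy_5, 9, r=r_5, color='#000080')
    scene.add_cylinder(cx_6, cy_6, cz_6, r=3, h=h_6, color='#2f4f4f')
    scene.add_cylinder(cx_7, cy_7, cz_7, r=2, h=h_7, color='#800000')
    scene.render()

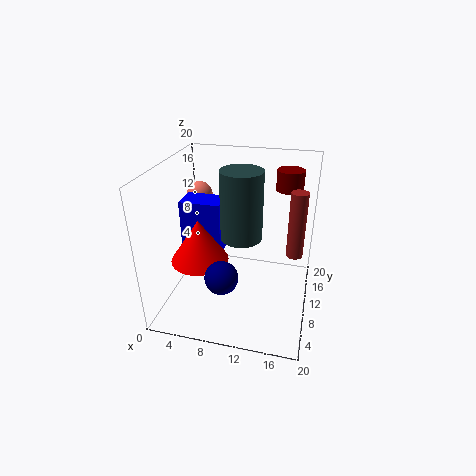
cx_1 = 18, cy_1 = 6, cz_1 = 11, h_1 = 8, cx_2 = 2, cy_2 = 17, cz_2 = 13, cx_3 = 5, cy_3 = 8, cz_3 = 7, r_3 = 4, cx_4 = 1, cy_4 = 11, cz_4 = 6, d_4 = 4, h_4 = 8, cx_5 = 10, cy_5 = 2, r_5 = 2, cx_6 = 10, cy_6 = 12, cz_6 = 9, h_6 = 10, cx_7 = 16, cy_7 = 17, cz_7 = 15, h_7 = 3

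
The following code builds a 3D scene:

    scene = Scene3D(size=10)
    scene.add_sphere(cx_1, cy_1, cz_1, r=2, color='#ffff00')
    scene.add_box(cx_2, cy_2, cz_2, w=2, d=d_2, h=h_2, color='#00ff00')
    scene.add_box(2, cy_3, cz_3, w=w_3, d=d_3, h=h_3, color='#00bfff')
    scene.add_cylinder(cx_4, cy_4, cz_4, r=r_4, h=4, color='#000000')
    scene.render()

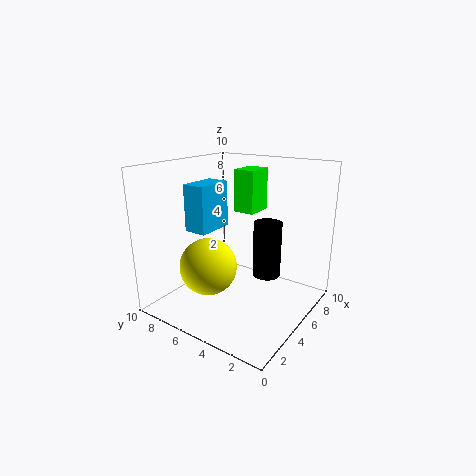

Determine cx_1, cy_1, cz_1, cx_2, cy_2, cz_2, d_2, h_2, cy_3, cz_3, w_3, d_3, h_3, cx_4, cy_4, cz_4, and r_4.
cx_1 = 3.5; cy_1 = 6.5; cz_1 = 3; cx_2 = 6; cy_2 = 4.5; cz_2 = 6.5; d_2 = 1.5; h_2 = 3; cy_3 = 5.5; cz_3 = 6; w_3 = 2.5; d_3 = 1.5; h_3 = 3; cx_4 = 6.5; cy_4 = 3.5; cz_4 = 2; r_4 = 1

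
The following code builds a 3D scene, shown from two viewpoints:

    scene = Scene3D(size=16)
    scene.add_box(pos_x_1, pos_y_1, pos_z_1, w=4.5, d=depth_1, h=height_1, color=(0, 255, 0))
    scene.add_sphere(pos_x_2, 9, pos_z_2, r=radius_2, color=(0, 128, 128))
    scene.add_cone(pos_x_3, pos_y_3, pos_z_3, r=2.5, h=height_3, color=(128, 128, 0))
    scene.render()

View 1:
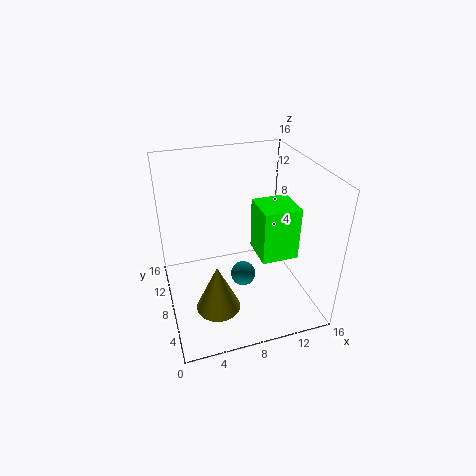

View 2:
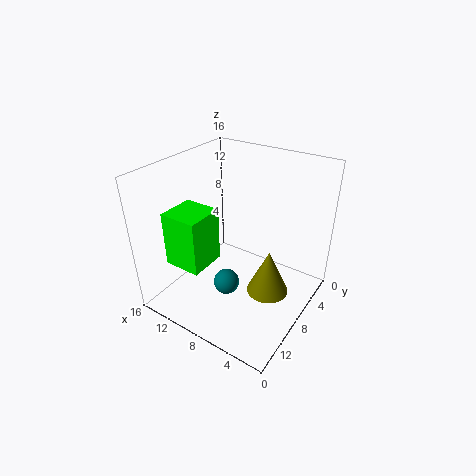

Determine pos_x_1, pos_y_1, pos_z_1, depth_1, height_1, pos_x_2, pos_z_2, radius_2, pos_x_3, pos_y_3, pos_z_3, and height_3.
pos_x_1 = 11; pos_y_1 = 7.5; pos_z_1 = 4; depth_1 = 4.5; height_1 = 6.5; pos_x_2 = 9; pos_z_2 = 2; radius_2 = 1.5; pos_x_3 = 5; pos_y_3 = 6; pos_z_3 = 0.5; height_3 = 5.5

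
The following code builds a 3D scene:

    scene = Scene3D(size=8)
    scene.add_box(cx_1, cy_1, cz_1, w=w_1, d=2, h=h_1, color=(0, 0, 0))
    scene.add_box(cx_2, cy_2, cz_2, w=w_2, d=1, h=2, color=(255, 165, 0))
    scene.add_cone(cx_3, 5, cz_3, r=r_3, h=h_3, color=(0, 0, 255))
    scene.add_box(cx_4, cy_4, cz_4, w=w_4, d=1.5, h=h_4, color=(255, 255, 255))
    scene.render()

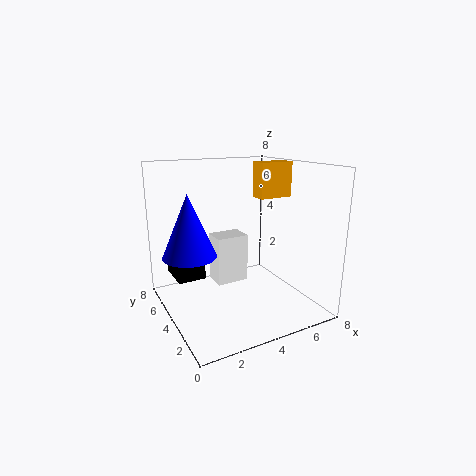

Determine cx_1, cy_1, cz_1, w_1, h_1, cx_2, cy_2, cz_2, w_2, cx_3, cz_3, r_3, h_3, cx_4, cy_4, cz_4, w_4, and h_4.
cx_1 = 0.5; cy_1 = 4; cz_1 = 2; w_1 = 1.5; h_1 = 1; cx_2 = 5.5; cy_2 = 4; cz_2 = 6; w_2 = 2; cx_3 = 1.5; cz_3 = 3; r_3 = 1.5; h_3 = 3.5; cx_4 = 3.5; cy_4 = 5.5; cz_4 = 0.5; w_4 = 2; h_4 = 3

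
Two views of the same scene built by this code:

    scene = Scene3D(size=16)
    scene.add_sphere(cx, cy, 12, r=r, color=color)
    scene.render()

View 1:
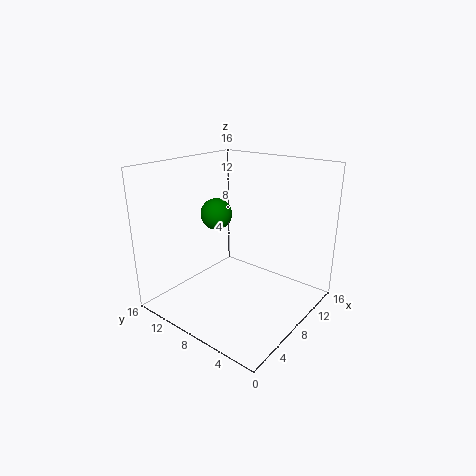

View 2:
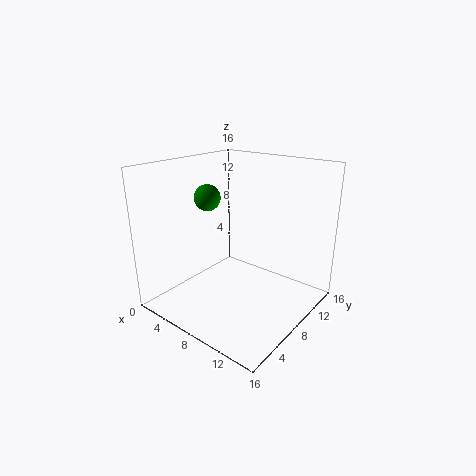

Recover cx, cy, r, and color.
cx = 4; cy = 7.5; r = 1.5; color = 'green'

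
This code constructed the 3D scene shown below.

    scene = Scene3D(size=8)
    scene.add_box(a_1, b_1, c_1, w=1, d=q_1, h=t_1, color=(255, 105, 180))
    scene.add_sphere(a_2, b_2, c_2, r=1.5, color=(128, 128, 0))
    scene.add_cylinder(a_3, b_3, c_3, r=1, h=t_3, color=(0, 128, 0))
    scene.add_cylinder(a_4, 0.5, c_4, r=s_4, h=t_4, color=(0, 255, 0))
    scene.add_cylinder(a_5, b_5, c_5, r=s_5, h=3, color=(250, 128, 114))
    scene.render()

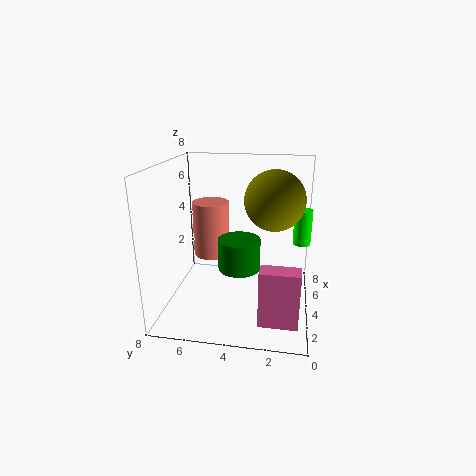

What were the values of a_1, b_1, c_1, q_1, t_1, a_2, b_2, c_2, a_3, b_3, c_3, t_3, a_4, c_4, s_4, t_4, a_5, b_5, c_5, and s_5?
a_1 = 1, b_1 = 0.5, c_1 = 0.5, q_1 = 2, t_1 = 3, a_2 = 3, b_2 = 2, c_2 = 6.5, a_3 = 1.5, b_3 = 3.5, c_3 = 3.5, t_3 = 1.5, a_4 = 5, c_4 = 3.5, s_4 = 0.5, t_4 = 2, a_5 = 4, b_5 = 5.5, c_5 = 3, s_5 = 1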